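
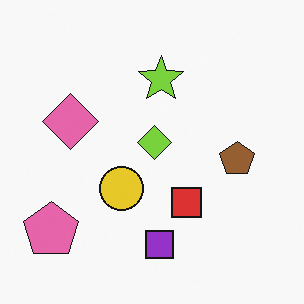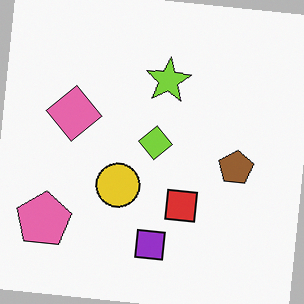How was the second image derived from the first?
It was rotated clockwise by a few degrees.

Every shape is tilted by the same angle and the image corners show triangular fill wedges — a whole-image rotation by a non-right angle.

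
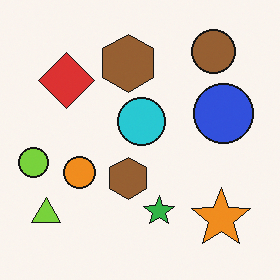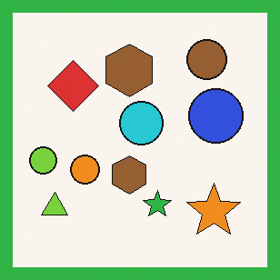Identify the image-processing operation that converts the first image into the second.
The image was framed with a green border.

A solid green frame runs around the edge of the second image, with the content slightly shrunk inside it.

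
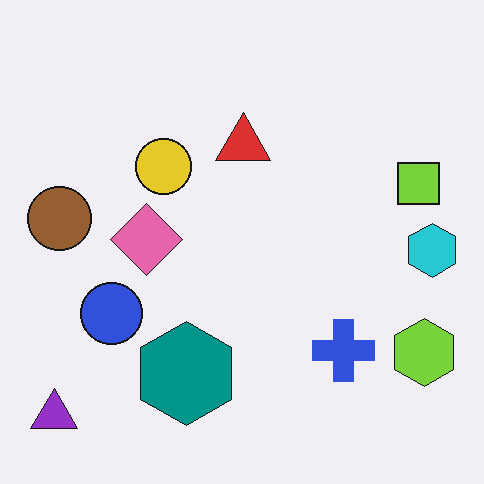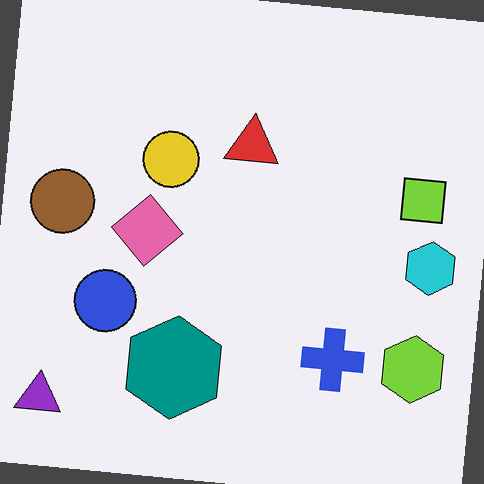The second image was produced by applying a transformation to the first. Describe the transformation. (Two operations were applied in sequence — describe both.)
Rotated clockwise by a few degrees, then given moderate JPEG compression.

Every shape is tilted by the same angle and the image corners show triangular fill wedges — a whole-image rotation by a non-right angle. Blocky 8×8 compression artifacts appear around shape edges and the flat background shows ringing — characteristic JPEG degradation.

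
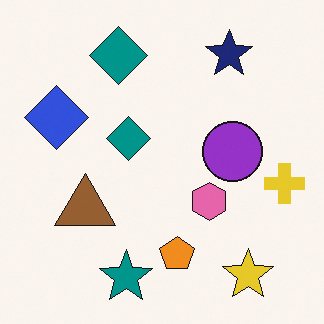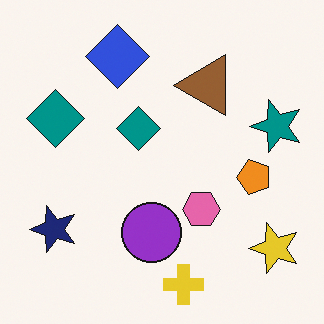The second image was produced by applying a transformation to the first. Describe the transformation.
The second image is the first transposed (reflected across the top-left ↔ bottom-right diagonal).

Shapes have swapped their row and column positions — what was in the top-right is now in the bottom-left — a diagonal reflection.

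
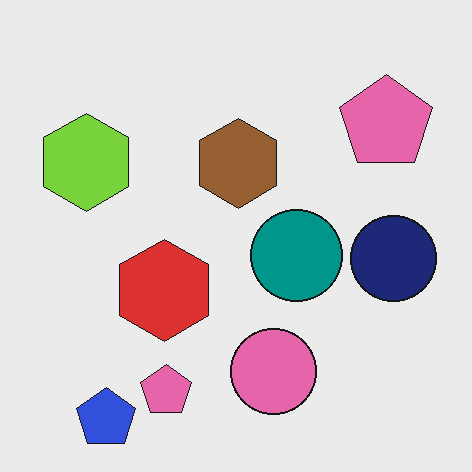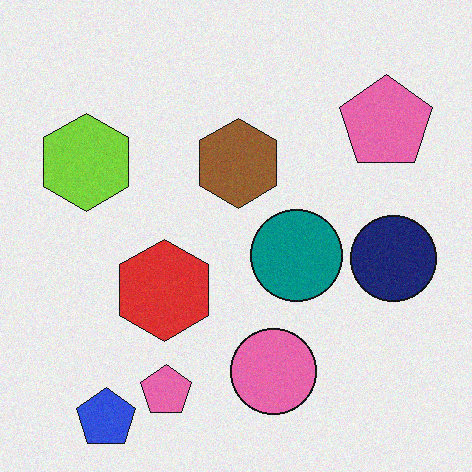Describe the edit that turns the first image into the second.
It was degraded with subtle gaussian noise.

Random speckle covers the whole image, including the flat background.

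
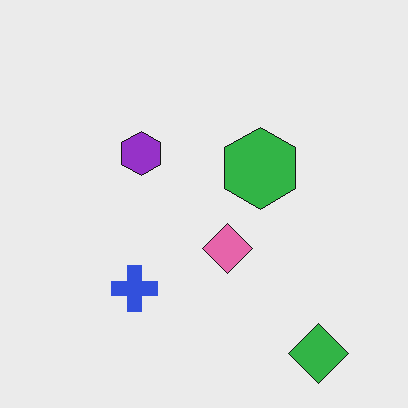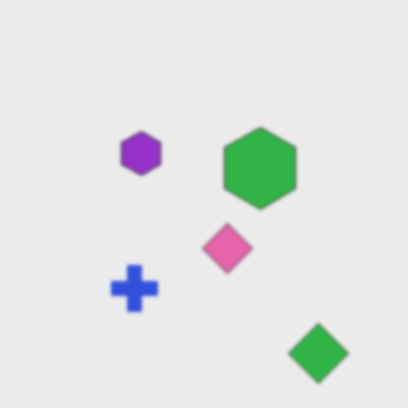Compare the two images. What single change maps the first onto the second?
The second image is the first slightly softened.

Shape edges and outlines are uniformly softened across the whole image.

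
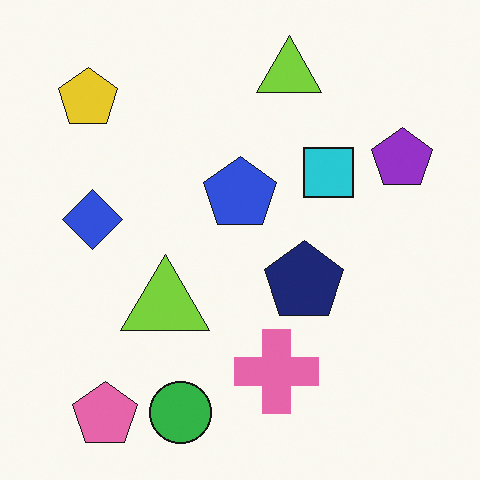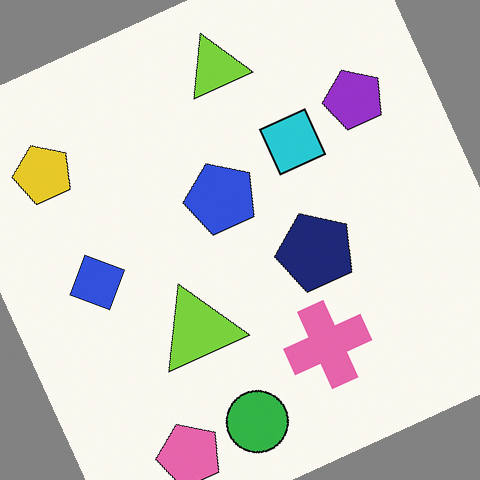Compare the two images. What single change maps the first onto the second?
Rotated counter-clockwise by a moderate amount.

Every shape is tilted by the same angle and the image corners show triangular fill wedges — a whole-image rotation by a non-right angle.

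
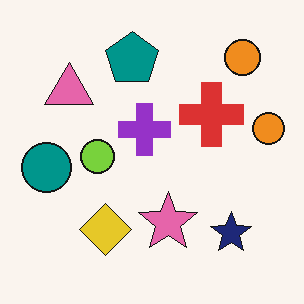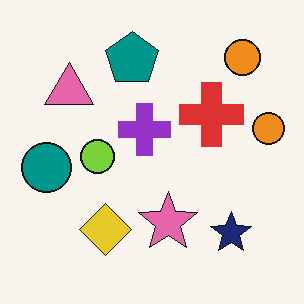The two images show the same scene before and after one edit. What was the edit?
JPEG-compressed with visible artifacts.

Blocky 8×8 compression artifacts appear around shape edges and the flat background shows ringing — characteristic JPEG degradation.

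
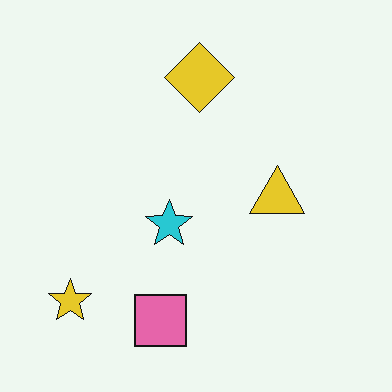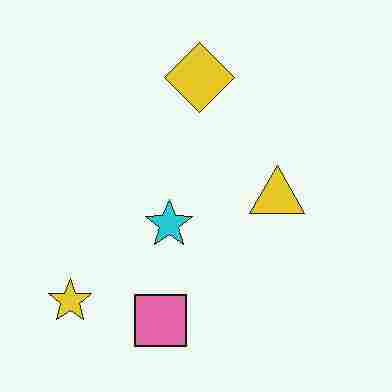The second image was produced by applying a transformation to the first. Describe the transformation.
It was heavily JPEG-compressed with obvious blocking artifacts.

Blocky 8×8 compression artifacts appear around shape edges and the flat background shows ringing — characteristic JPEG degradation.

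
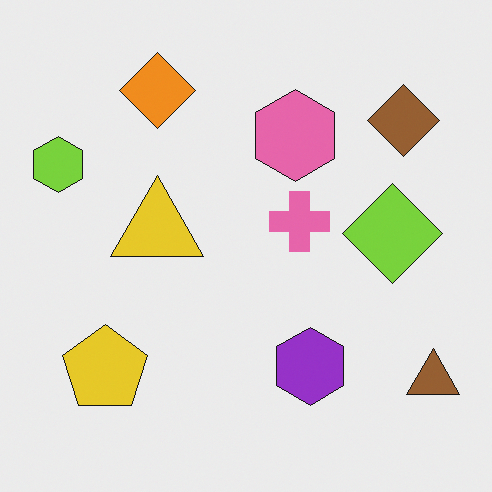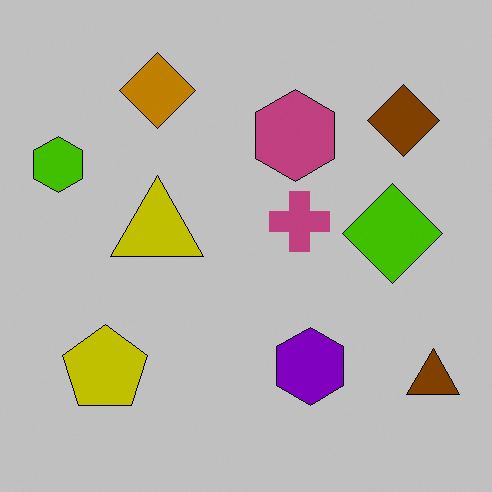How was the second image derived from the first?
Heavily posterized to just a handful of flat colors.

Each flat color has snapped to a coarser quantized level — most visibly, the near-white background has dropped to a flat grey.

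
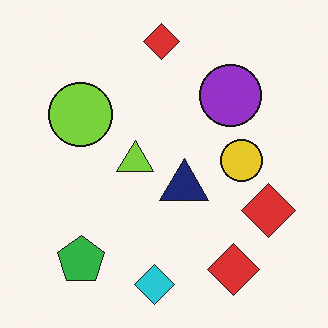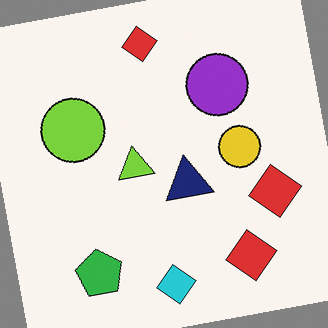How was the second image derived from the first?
Rotated counter-clockwise by a slight angle.

Every shape is tilted by the same angle and the image corners show triangular fill wedges — a whole-image rotation by a non-right angle.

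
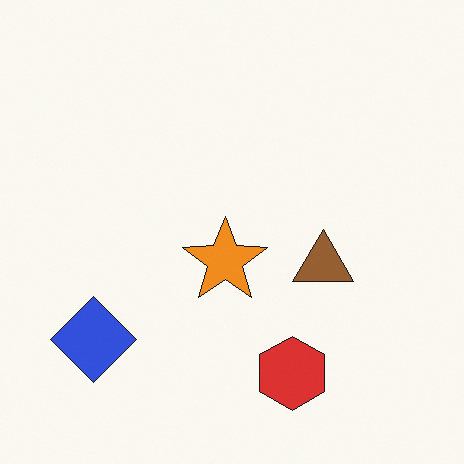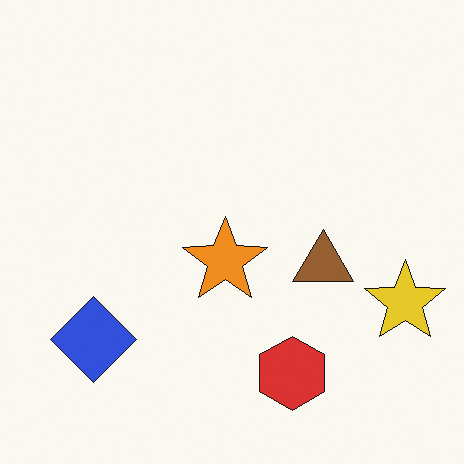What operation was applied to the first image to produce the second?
This is the original image overlaid with an additional yellow star.

A yellow star appears in the second image that is absent from the first.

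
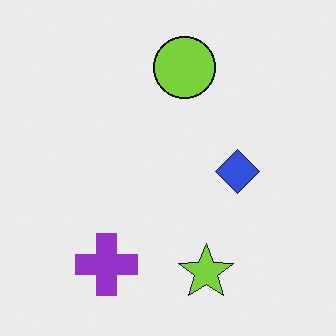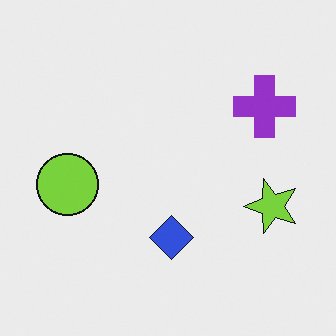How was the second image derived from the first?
This is the original image transposed (reflected across the top-left ↔ bottom-right diagonal).

Shapes have swapped their row and column positions — what was in the top-right is now in the bottom-left — a diagonal reflection.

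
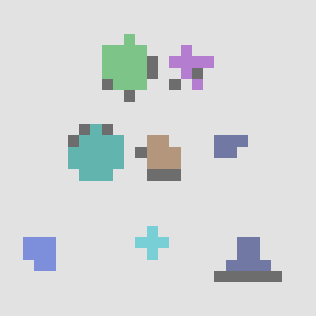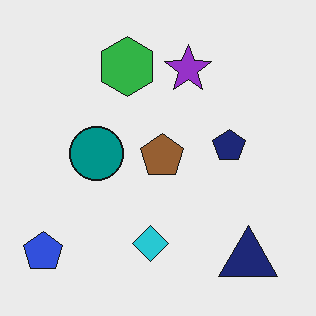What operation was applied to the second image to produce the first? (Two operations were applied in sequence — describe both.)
This is the original image coarsely pixelated, then given much lower contrast.

Shapes are reduced to large square blocks; fine edges and outlines are lost — a downscale-then-upscale (mosaic) effect. Tones are pushed toward mid-grey across the whole image — a global contrast change.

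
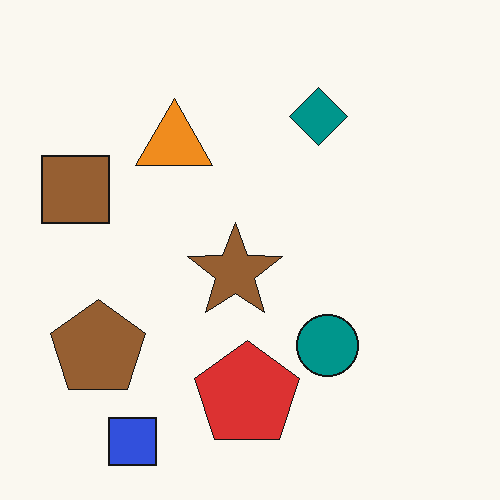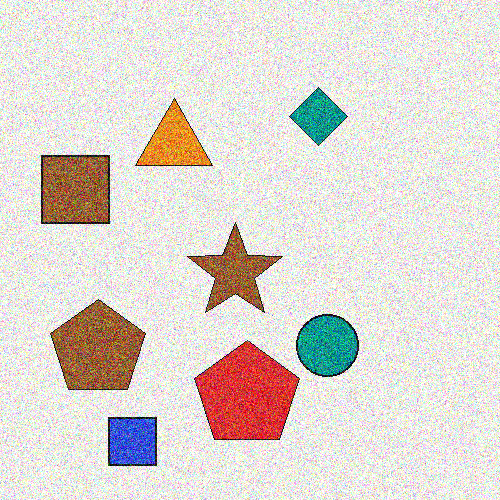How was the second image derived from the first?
The transformation is: degraded with heavy additive noise.

Random speckle covers the whole image, including the flat background.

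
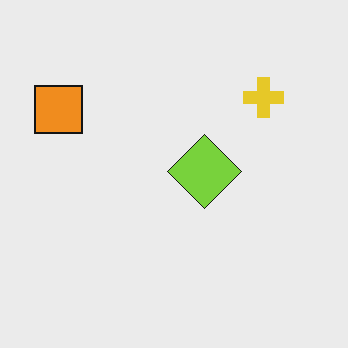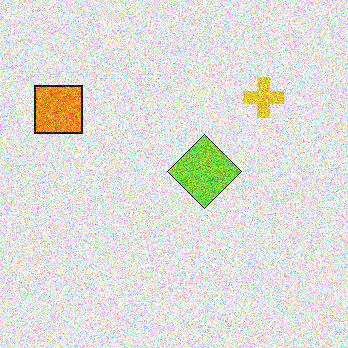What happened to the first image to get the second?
Degraded with heavy additive noise.

Random speckle covers the whole image, including the flat background.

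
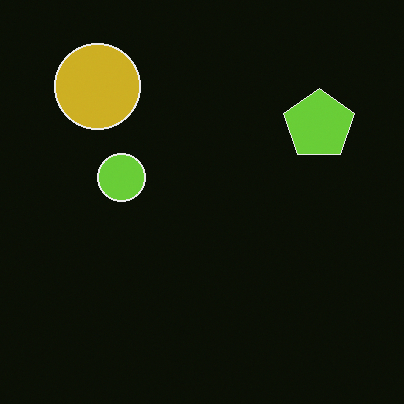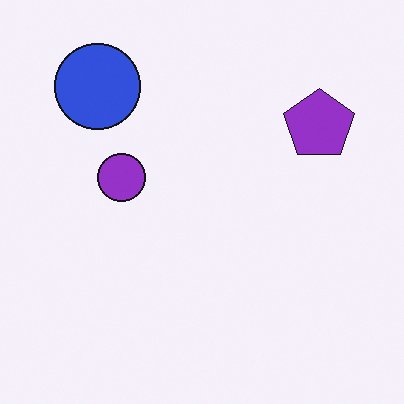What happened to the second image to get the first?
The image was color-inverted (negative).

The light background has become dark and every shape's color is its complement — a photographic negative.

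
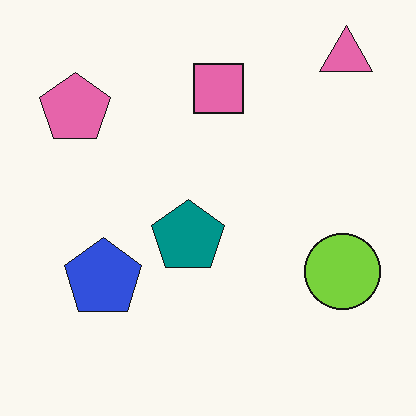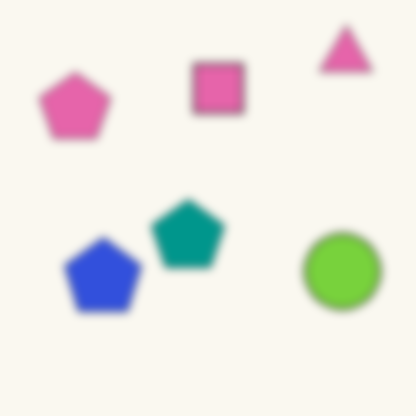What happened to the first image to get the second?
The second image is the first moderately blurred.

Shape edges and outlines are uniformly softened across the whole image.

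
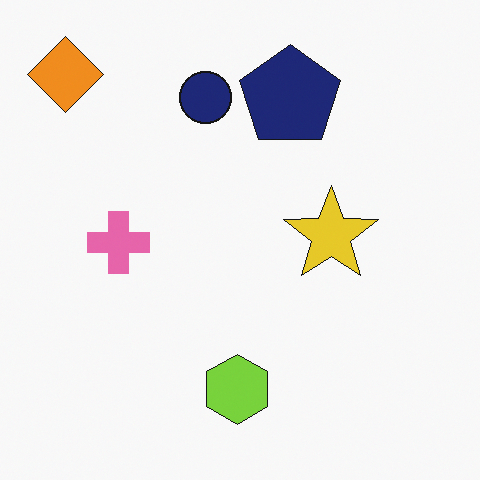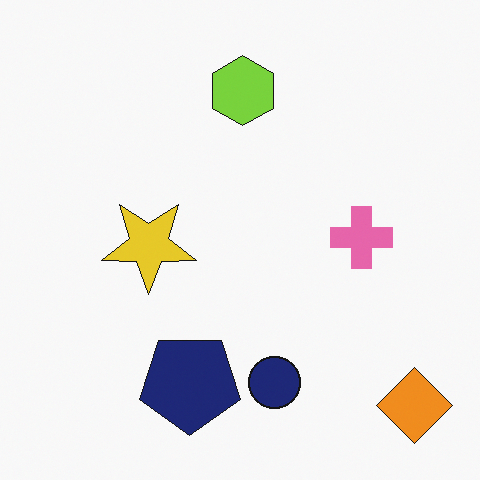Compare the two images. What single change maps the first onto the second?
Rotated 180°.

The orange diamond sits in the top-left of the first image and the bottom-right of the second — consistent with a whole-image 180° rotation.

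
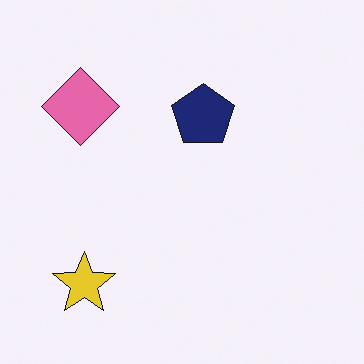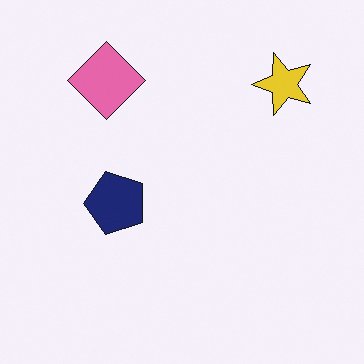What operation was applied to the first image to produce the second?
The transformation is: transposed (reflected across the top-left ↔ bottom-right diagonal).

Shapes have swapped their row and column positions — what was in the top-right is now in the bottom-left — a diagonal reflection.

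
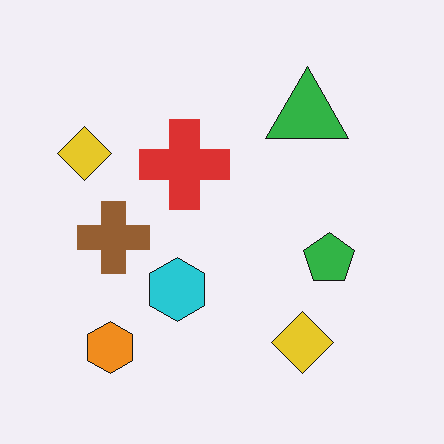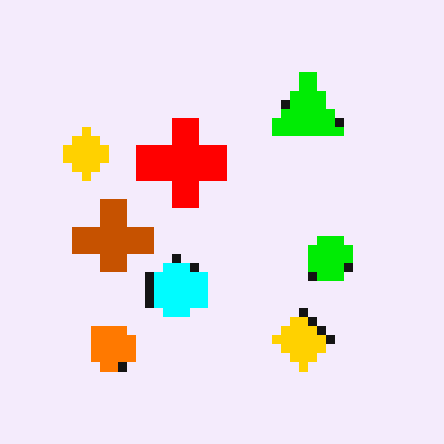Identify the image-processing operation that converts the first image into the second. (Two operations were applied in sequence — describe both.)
The transformation is: heavily oversaturated, then coarsely pixelated.

All colors are more vivid — a global saturation change. Shapes are reduced to large square blocks; fine edges and outlines are lost — a downscale-then-upscale (mosaic) effect.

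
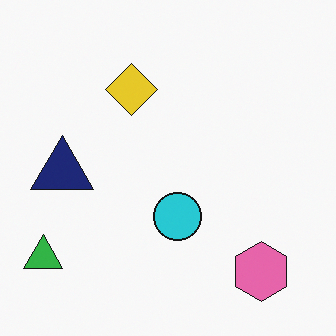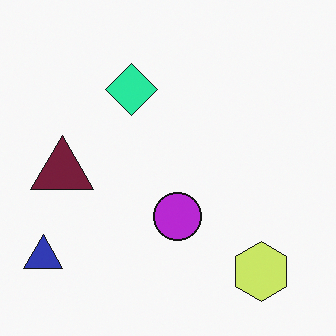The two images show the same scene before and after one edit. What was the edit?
The transformation is: hue-shifted noticeably.

Every shape's color has rotated by the same amount around the hue wheel — a uniform hue shift.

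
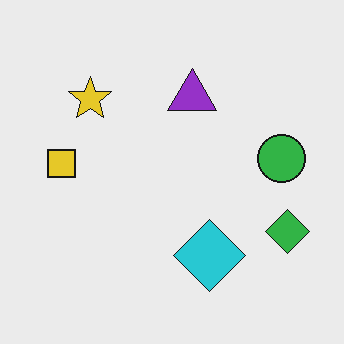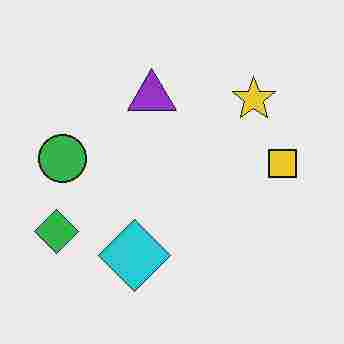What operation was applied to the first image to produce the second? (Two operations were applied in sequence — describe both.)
Flipped horizontally (left ↔ right), then degraded with heavy JPEG compression.

The green diamond is in the bottom-right of the first image and the bottom-left of the second — shapes on opposite sides of the vertical midline have swapped in a mirror flip. Blocky 8×8 compression artifacts appear around shape edges and the flat background shows ringing — characteristic JPEG degradation.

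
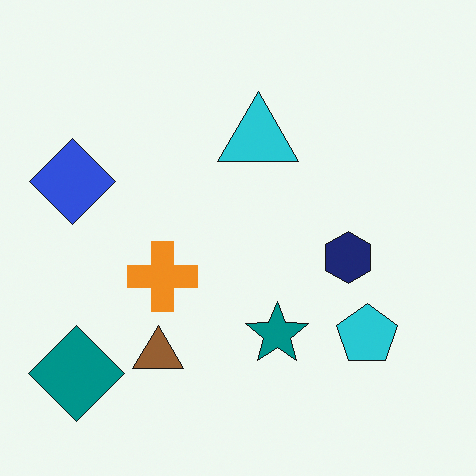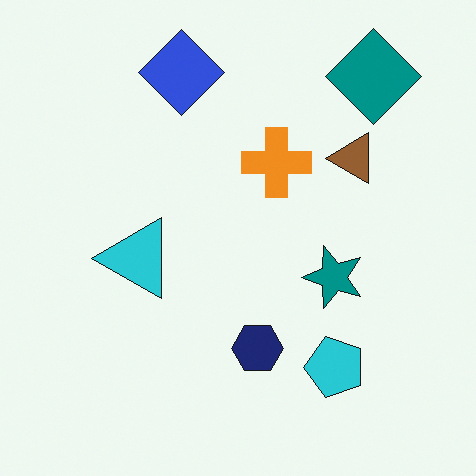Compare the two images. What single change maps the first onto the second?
It was transposed (reflected across the top-left ↔ bottom-right diagonal).

Shapes have swapped their row and column positions — what was in the top-right is now in the bottom-left — a diagonal reflection.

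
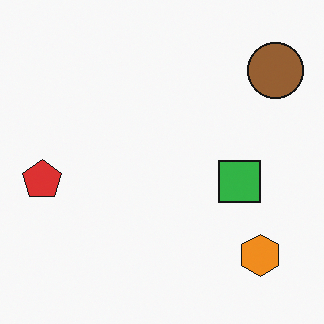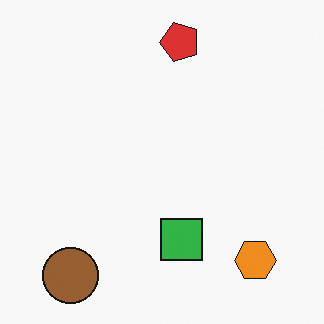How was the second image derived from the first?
Transposed (reflected across the top-left ↔ bottom-right diagonal).

Shapes have swapped their row and column positions — what was in the top-right is now in the bottom-left — a diagonal reflection.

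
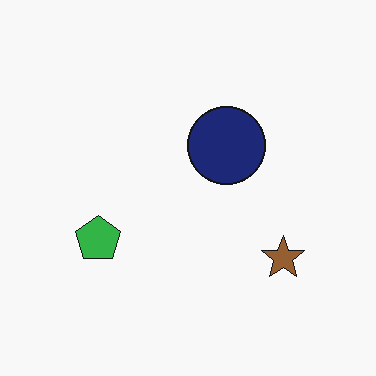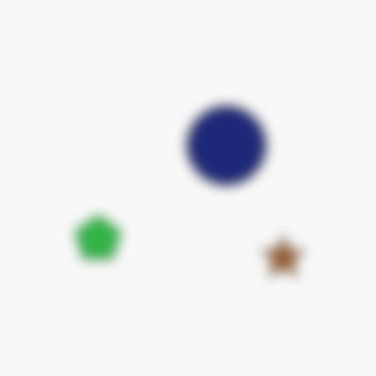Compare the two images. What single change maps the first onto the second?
The image was heavily blurred.

Shape edges and outlines are uniformly softened across the whole image.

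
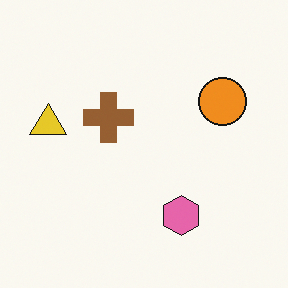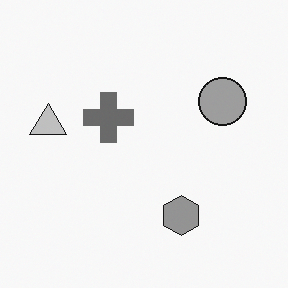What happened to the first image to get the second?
The image was converted to grayscale.

All color is removed — every shape is now a shade of grey.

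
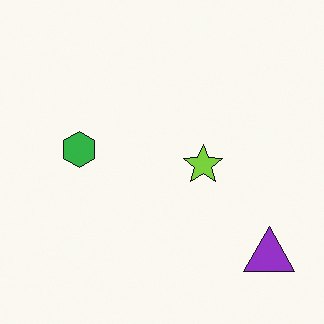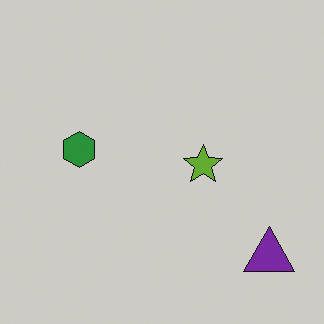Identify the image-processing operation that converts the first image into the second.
The transformation is: darkened a little.

Every pixel — background and shapes alike — is uniformly darkened.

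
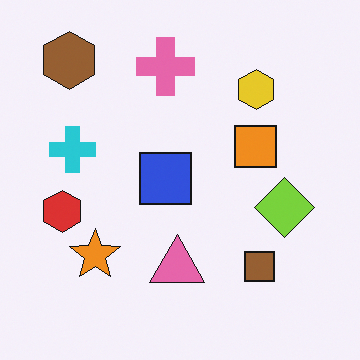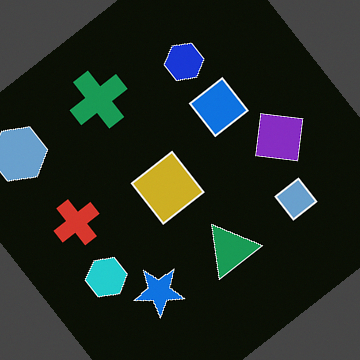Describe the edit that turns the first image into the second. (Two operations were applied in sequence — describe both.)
The second image is the first color-inverted (negative), then rotated counter-clockwise by a large amount — several tens of degrees.

The light background has become dark and every shape's color is its complement — a photographic negative. Every shape is tilted by the same angle and the image corners show triangular fill wedges — a whole-image rotation by a non-right angle.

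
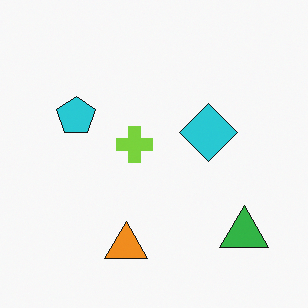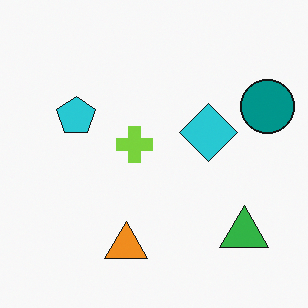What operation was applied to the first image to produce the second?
The image was overlaid with an additional teal circle.

A teal circle appears in the second image that is absent from the first.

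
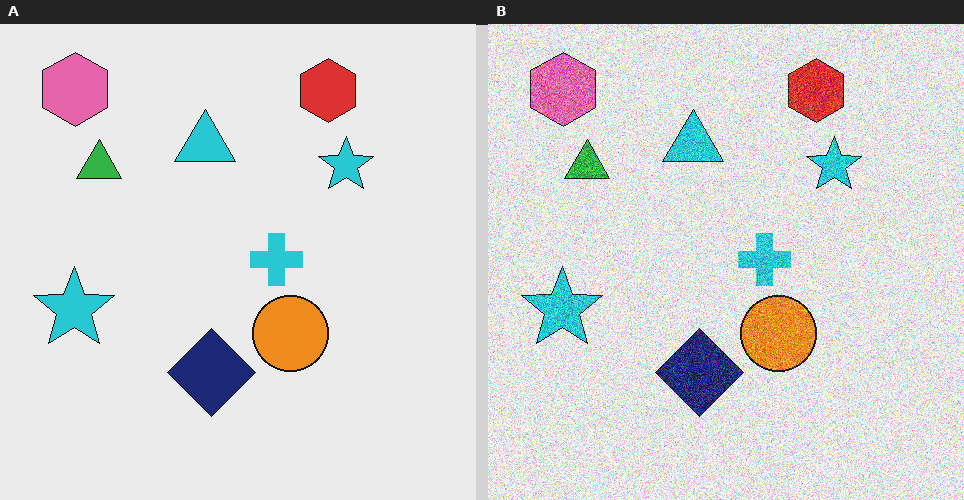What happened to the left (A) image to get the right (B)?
It was degraded with a thick layer of grain.

Random speckle covers the whole image, including the flat background.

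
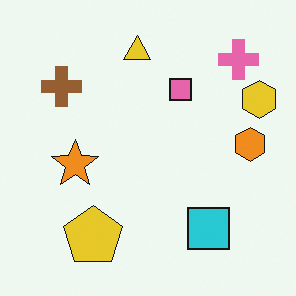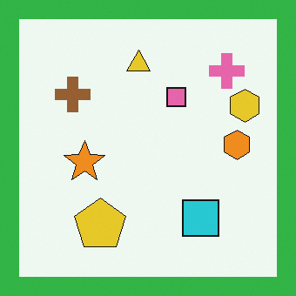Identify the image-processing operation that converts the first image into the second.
It was framed with a green border.

A solid green frame runs around the edge of the second image, with the content slightly shrunk inside it.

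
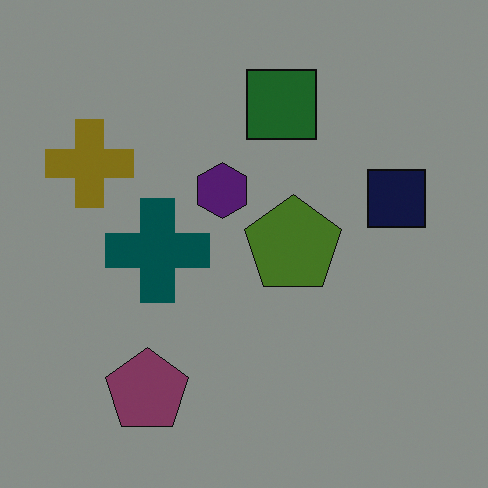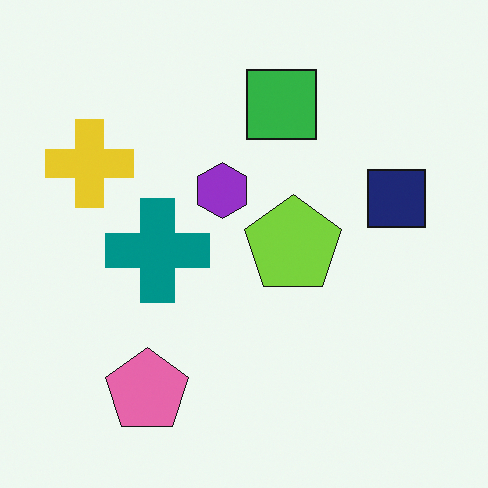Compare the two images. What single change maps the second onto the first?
The image was noticeably darkened.

Every pixel — background and shapes alike — is uniformly darkened.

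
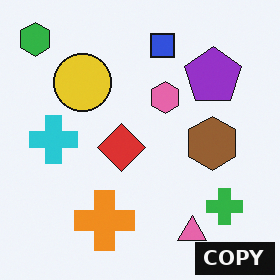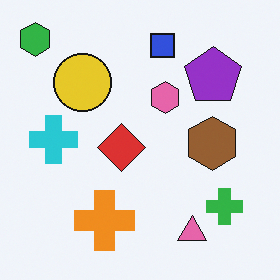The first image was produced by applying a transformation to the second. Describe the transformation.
It was watermarked with the text "COPY" in the lower-right corner.

A dark label reading "COPY" appears in the lower-right corner.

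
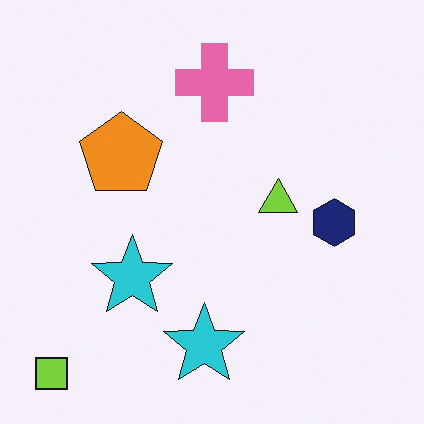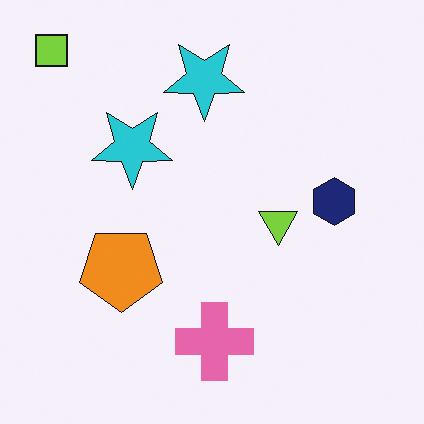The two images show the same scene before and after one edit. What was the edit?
The second image is the first flipped vertically (top ↔ bottom).

The lime square is in the bottom-left of the first image and the top-left of the second — shapes on opposite sides of the horizontal midline have swapped in a mirror flip.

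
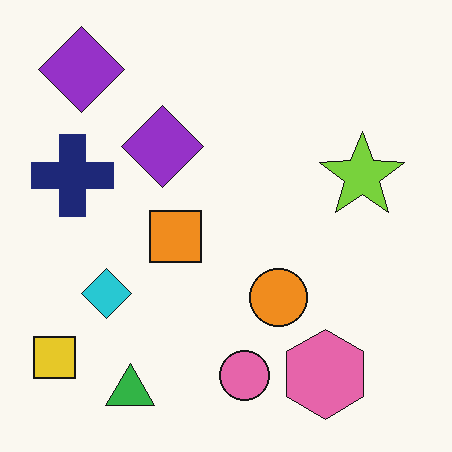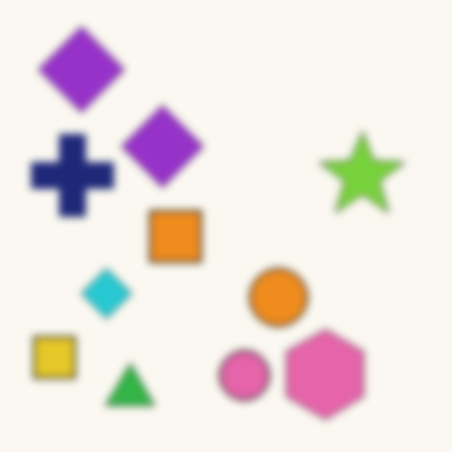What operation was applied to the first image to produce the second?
The image was noticeably gaussian-blurred.

Shape edges and outlines are uniformly softened across the whole image.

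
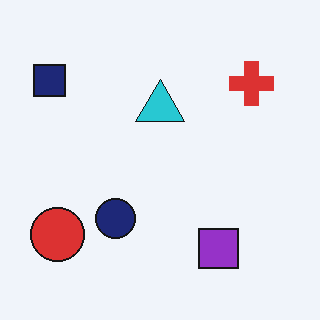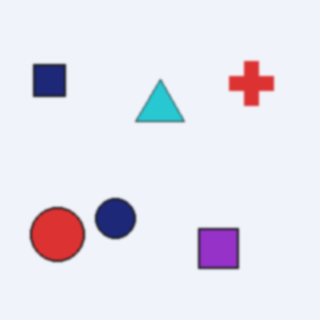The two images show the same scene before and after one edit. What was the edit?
The transformation is: lightly blurred.

Shape edges and outlines are uniformly softened across the whole image.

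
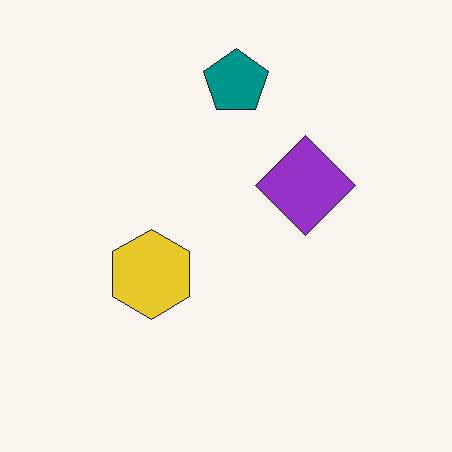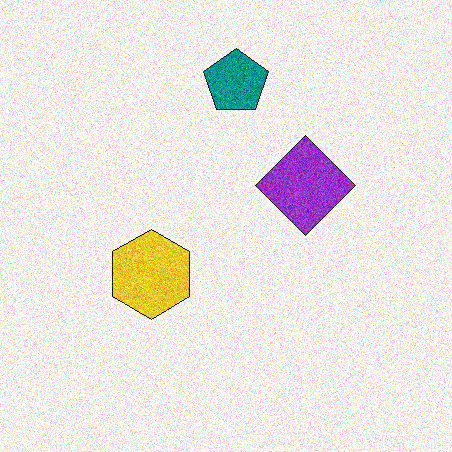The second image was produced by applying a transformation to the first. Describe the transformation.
The transformation is: degraded with visible gaussian noise.

Random speckle covers the whole image, including the flat background.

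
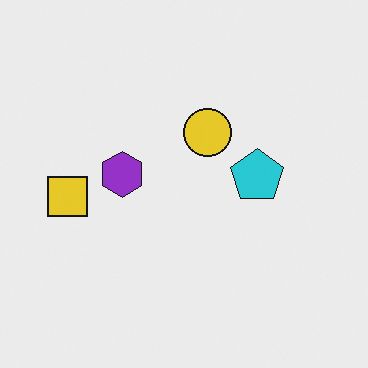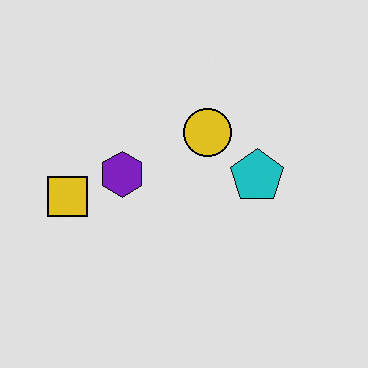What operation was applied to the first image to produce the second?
The transformation is: moderately posterized.

Each flat color has snapped to a coarser quantized level — most visibly, the near-white background has dropped to a flat grey.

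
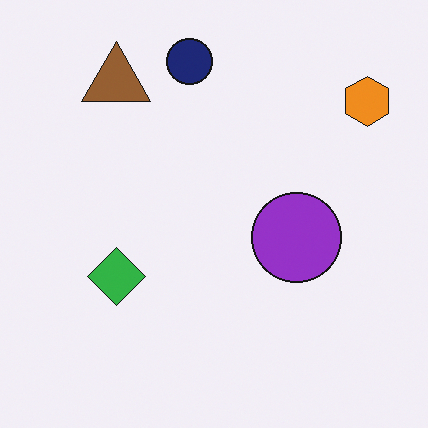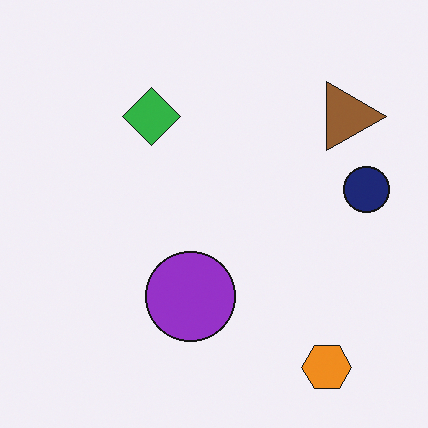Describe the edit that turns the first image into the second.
It was rotated 90° clockwise.

The orange hexagon sits in the top-right of the first image and the bottom-right of the second — consistent with a whole-image 90° clockwise rotation.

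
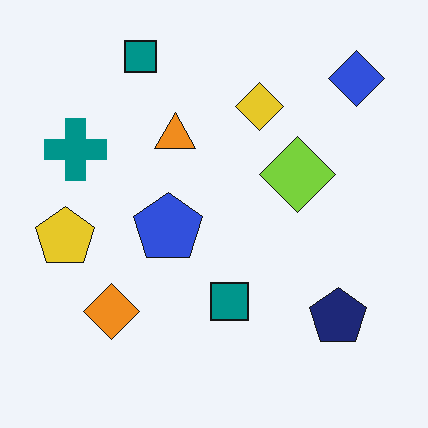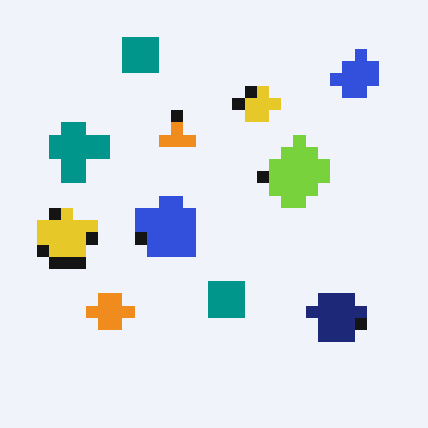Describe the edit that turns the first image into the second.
It was heavily pixelated into large blocks.

Shapes are reduced to large square blocks; fine edges and outlines are lost — a downscale-then-upscale (mosaic) effect.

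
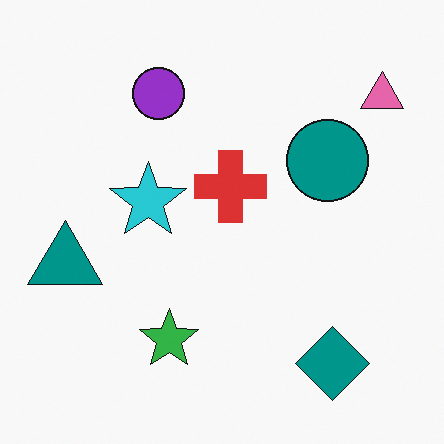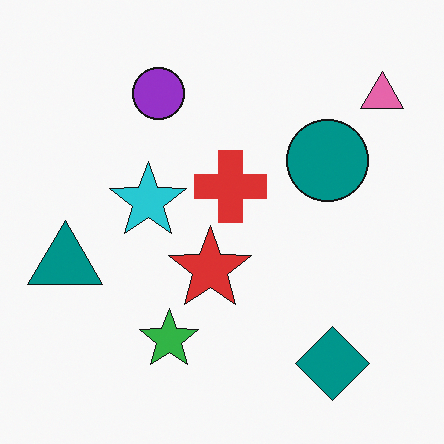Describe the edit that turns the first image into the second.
The second image is the first overlaid with an additional red star.

A red star appears in the second image that is absent from the first.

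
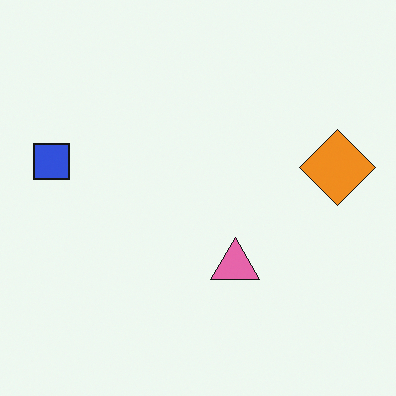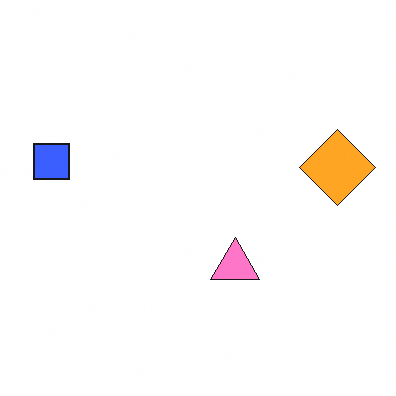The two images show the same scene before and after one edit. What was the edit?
The second image is the first slightly brightened.

Every pixel — background and shapes alike — is uniformly brightened.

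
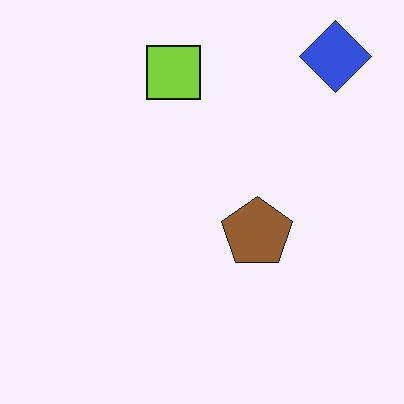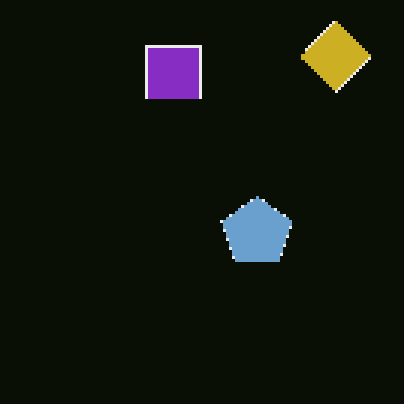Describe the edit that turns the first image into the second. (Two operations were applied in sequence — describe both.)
The second image is the first color-inverted (negative), then lightly pixelated (a mild mosaic effect).

The light background has become dark and every shape's color is its complement — a photographic negative. Shapes are reduced to large square blocks; fine edges and outlines are lost — a downscale-then-upscale (mosaic) effect.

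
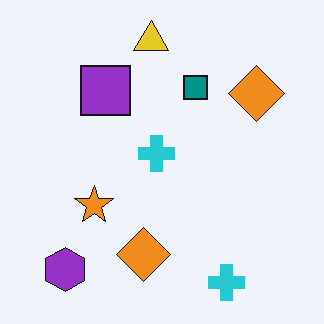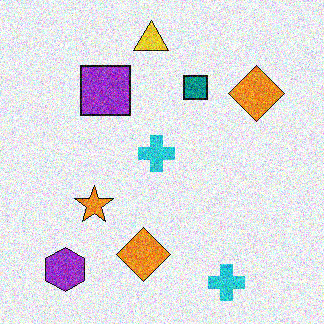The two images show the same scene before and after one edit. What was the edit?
The second image is the first degraded with heavy additive noise.

Random speckle covers the whole image, including the flat background.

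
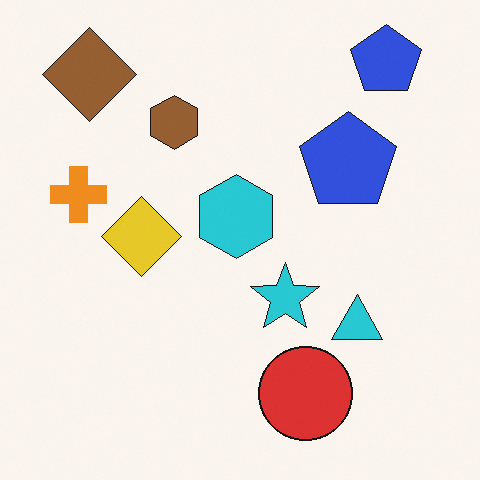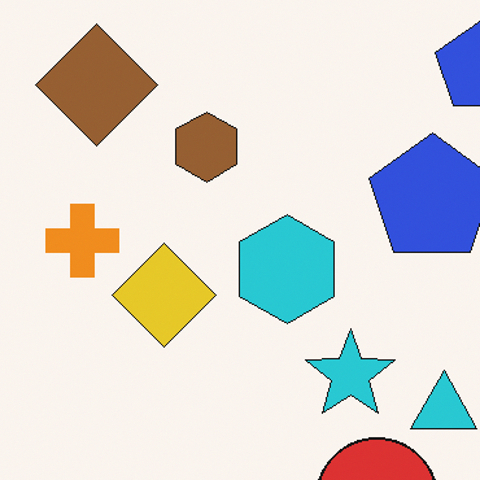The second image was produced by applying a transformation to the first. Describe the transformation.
It was cropped slightly and scaled back up.

The visible shapes are larger and the field of view is narrower; shapes near the original edges may be partly or wholly outside the frame — a crop-and-rescale.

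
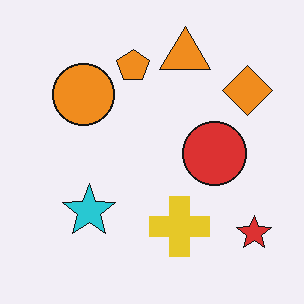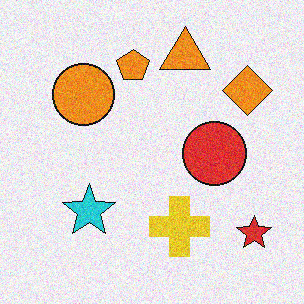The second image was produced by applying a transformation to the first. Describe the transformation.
The transformation is: degraded with visible gaussian noise.

Random speckle covers the whole image, including the flat background.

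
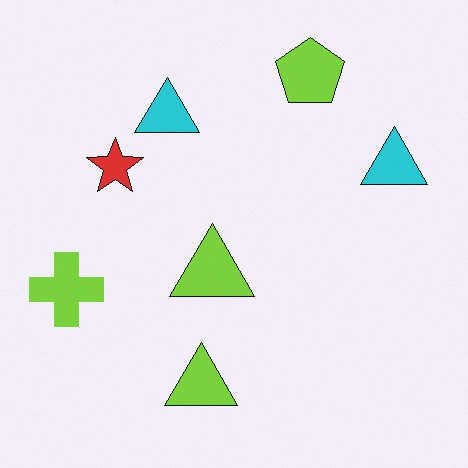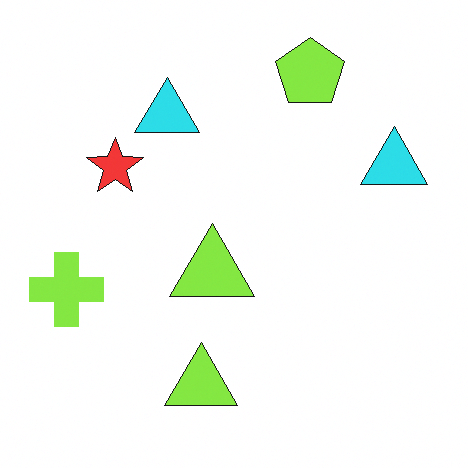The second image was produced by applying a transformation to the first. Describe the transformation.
The image was slightly brightened.

Every pixel — background and shapes alike — is uniformly brightened.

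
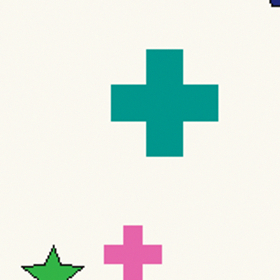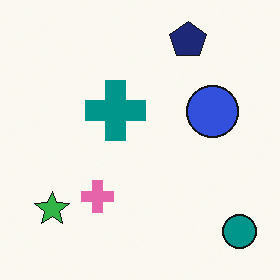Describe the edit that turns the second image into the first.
The transformation is: cropped tightly and scaled back up.

The visible shapes are larger and the field of view is narrower; shapes near the original edges may be partly or wholly outside the frame — a crop-and-rescale.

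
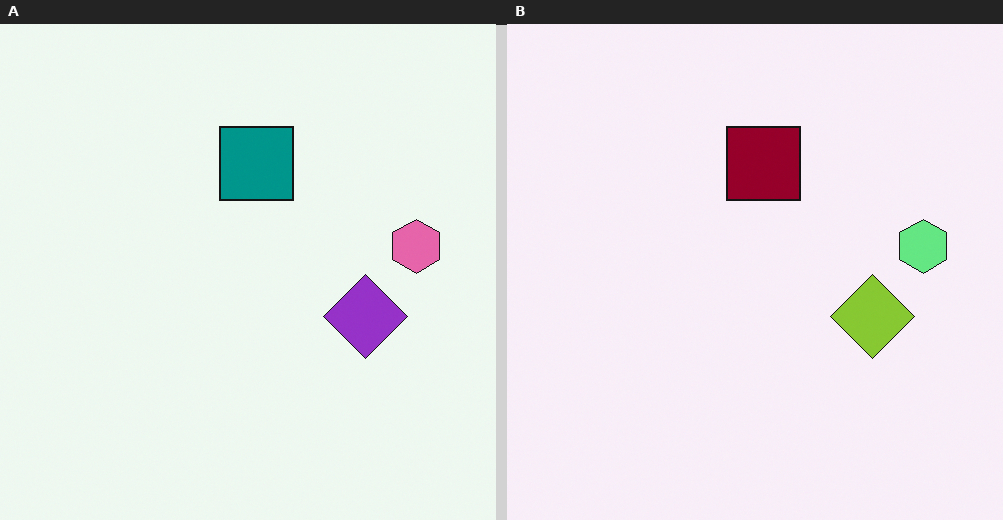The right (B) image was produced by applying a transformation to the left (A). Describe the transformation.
The image was hue-shifted through roughly half the color wheel.

Every shape's color has rotated by the same amount around the hue wheel — a uniform hue shift.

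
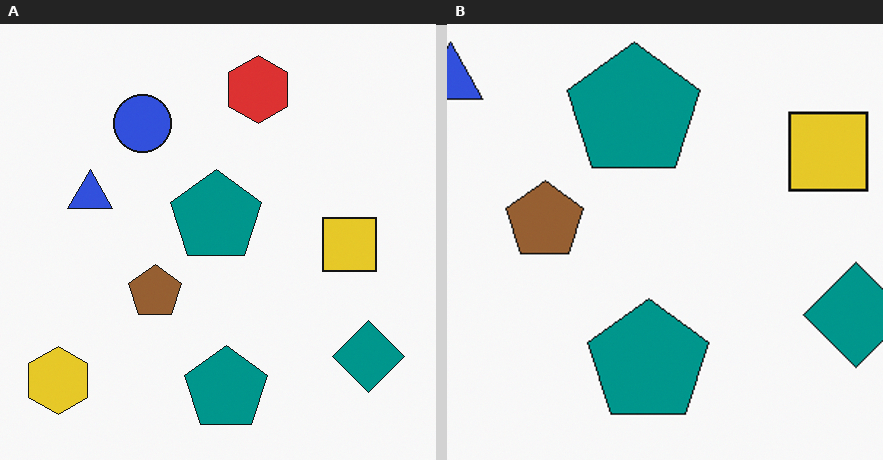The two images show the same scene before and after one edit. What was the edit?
The image was cropped slightly and scaled back up.

The visible shapes are larger and the field of view is narrower; shapes near the original edges may be partly or wholly outside the frame — a crop-and-rescale.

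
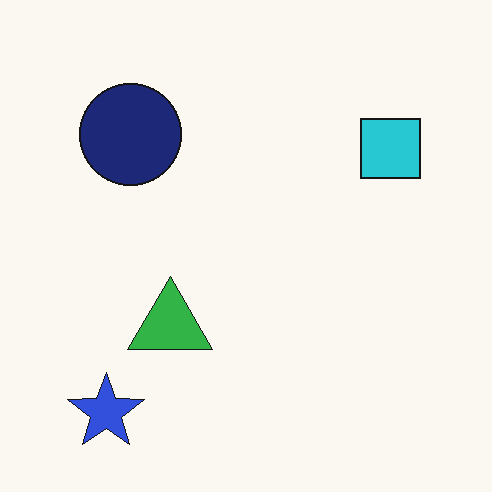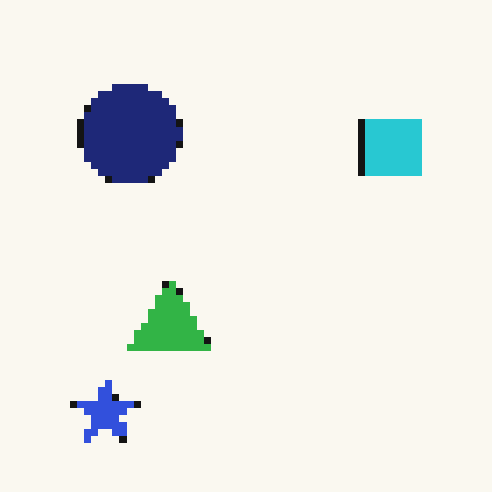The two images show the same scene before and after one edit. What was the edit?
The second image is the first pixelated into visible square blocks.

Shapes are reduced to large square blocks; fine edges and outlines are lost — a downscale-then-upscale (mosaic) effect.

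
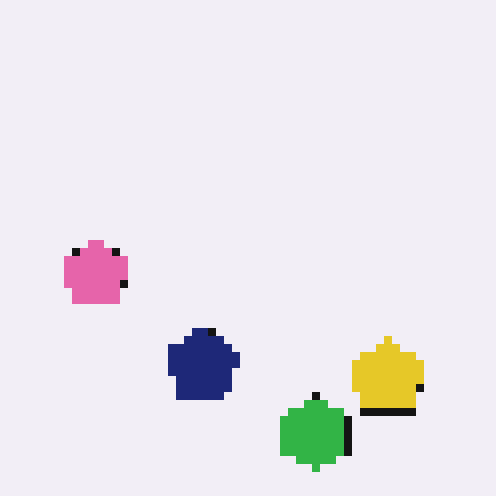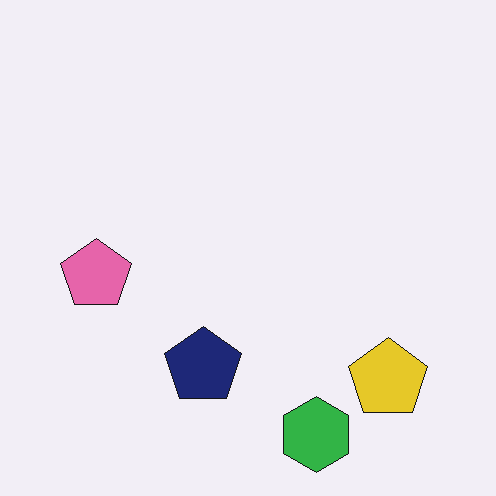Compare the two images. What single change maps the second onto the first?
It was pixelated into visible square blocks.

Shapes are reduced to large square blocks; fine edges and outlines are lost — a downscale-then-upscale (mosaic) effect.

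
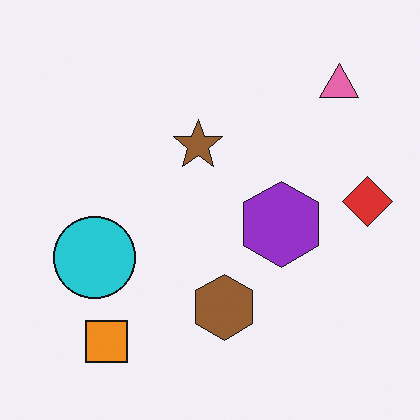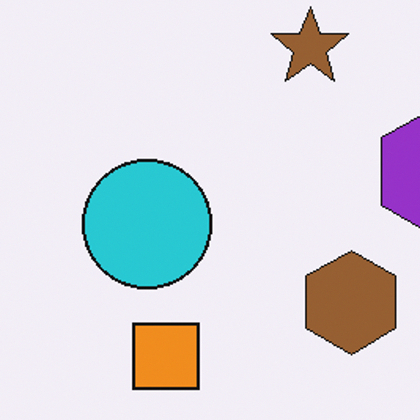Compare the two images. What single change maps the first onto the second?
The second image is the first cropped to a modestly smaller region and rescaled.

The visible shapes are larger and the field of view is narrower; shapes near the original edges may be partly or wholly outside the frame — a crop-and-rescale.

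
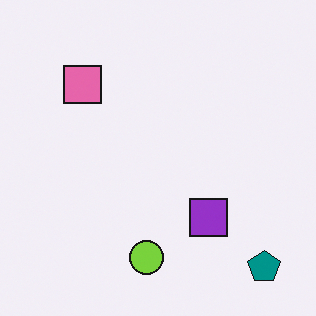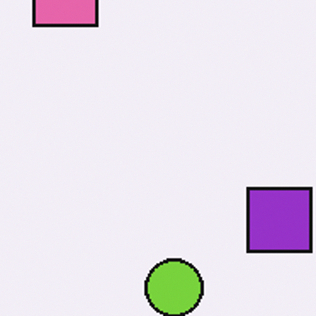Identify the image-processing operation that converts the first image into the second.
Cropped to a noticeably smaller region and rescaled.

The visible shapes are larger and the field of view is narrower; shapes near the original edges may be partly or wholly outside the frame — a crop-and-rescale.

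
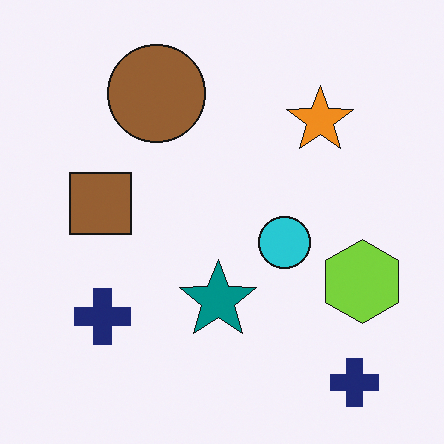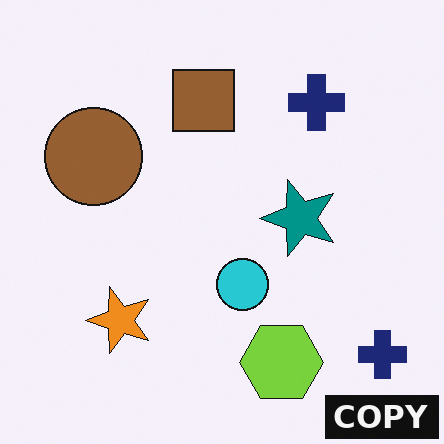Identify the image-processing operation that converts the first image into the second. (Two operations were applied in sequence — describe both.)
The second image is the first transposed (reflected across the top-left ↔ bottom-right diagonal), then watermarked with the text "COPY" in the lower-right corner.

Shapes have swapped their row and column positions — what was in the top-right is now in the bottom-left — a diagonal reflection. A dark label reading "COPY" appears in the lower-right corner.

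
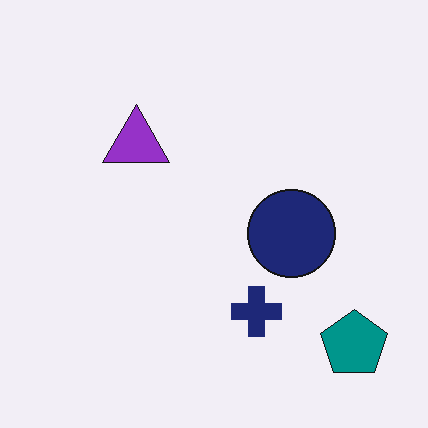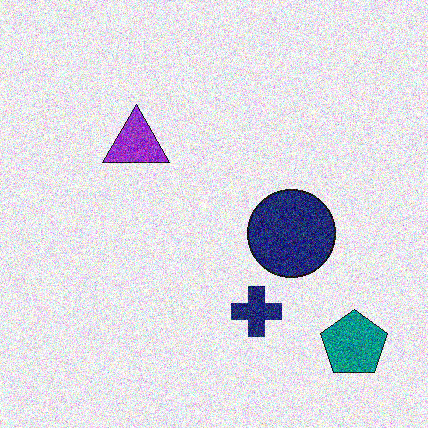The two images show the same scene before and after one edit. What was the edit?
It was degraded with a thick layer of grain.

Random speckle covers the whole image, including the flat background.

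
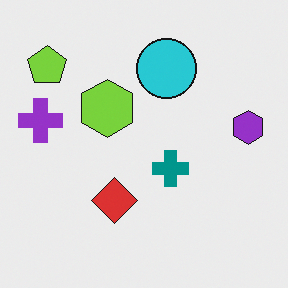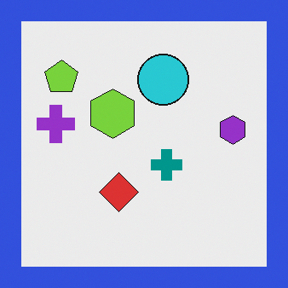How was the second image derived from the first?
It was framed with a blue border.

A solid blue frame runs around the edge of the second image, with the content slightly shrunk inside it.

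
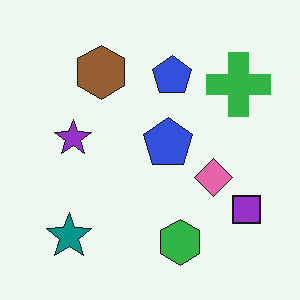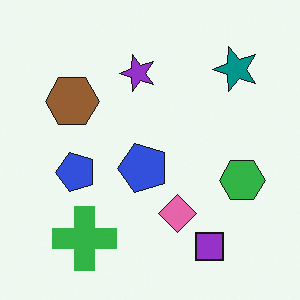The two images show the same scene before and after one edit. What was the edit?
The second image is the first transposed (reflected across the top-left ↔ bottom-right diagonal).

Shapes have swapped their row and column positions — what was in the top-right is now in the bottom-left — a diagonal reflection.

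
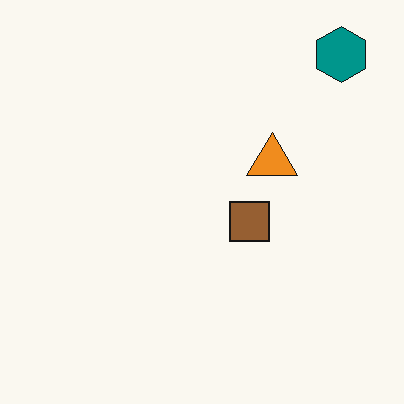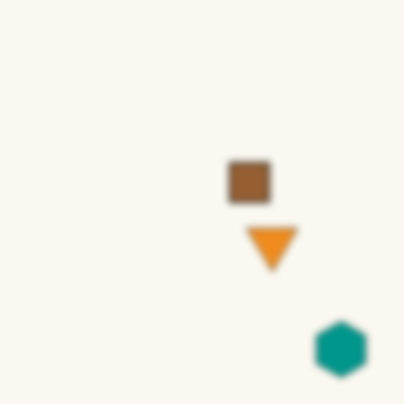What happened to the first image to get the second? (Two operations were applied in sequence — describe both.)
Flipped vertically (top ↔ bottom), then noticeably gaussian-blurred.

The teal hexagon is in the top-right of the first image and the bottom-right of the second — shapes on opposite sides of the horizontal midline have swapped in a mirror flip. Shape edges and outlines are uniformly softened across the whole image.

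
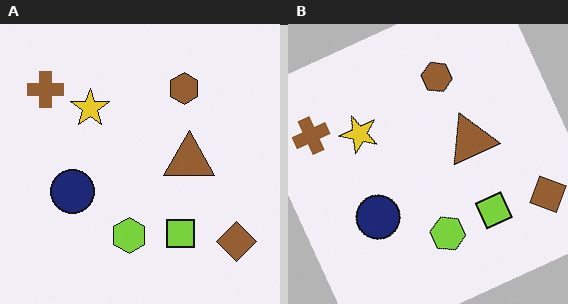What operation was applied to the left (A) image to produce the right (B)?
Rotated counter-clockwise by a clearly visible amount.

Every shape is tilted by the same angle and the image corners show triangular fill wedges — a whole-image rotation by a non-right angle.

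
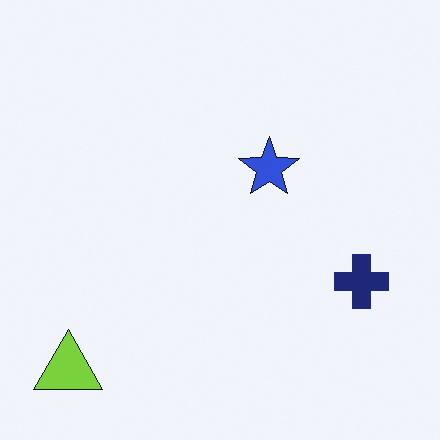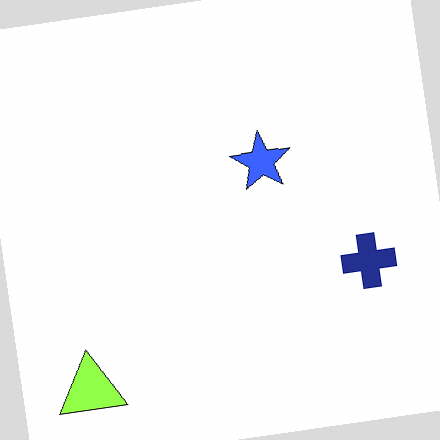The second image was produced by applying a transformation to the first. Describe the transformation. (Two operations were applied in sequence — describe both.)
The image was rotated counter-clockwise by a few degrees, then brightened a little.

Every shape is tilted by the same angle and the image corners show triangular fill wedges — a whole-image rotation by a non-right angle. Every pixel — background and shapes alike — is uniformly brightened.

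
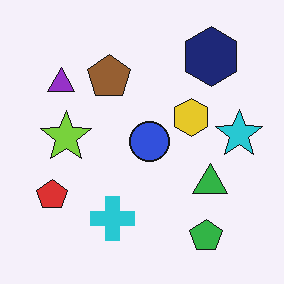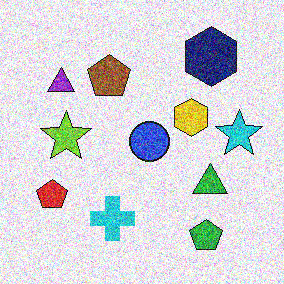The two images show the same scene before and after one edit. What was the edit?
This is the original image degraded with heavy additive noise.

Random speckle covers the whole image, including the flat background.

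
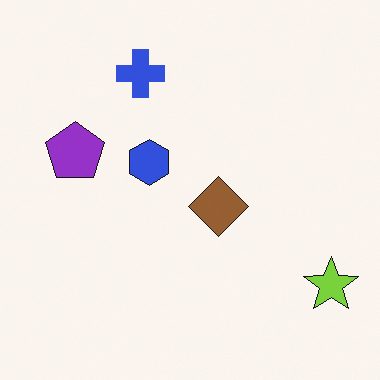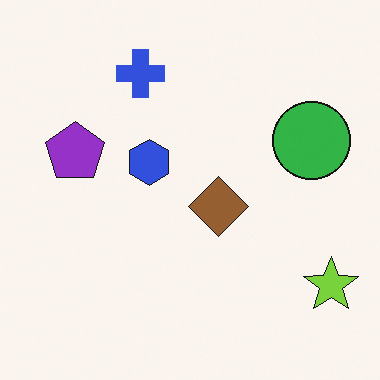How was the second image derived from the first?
This is the original image overlaid with an additional green circle.

A green circle appears in the second image that is absent from the first.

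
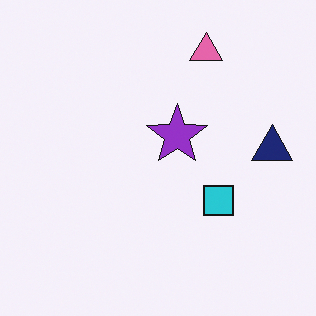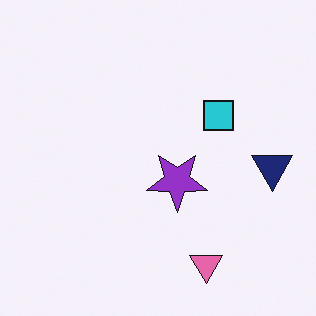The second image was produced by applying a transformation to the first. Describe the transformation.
The transformation is: flipped vertically (top ↔ bottom).

The pink triangle is in the top of the first image and the bottom of the second — shapes on opposite sides of the horizontal midline have swapped in a mirror flip.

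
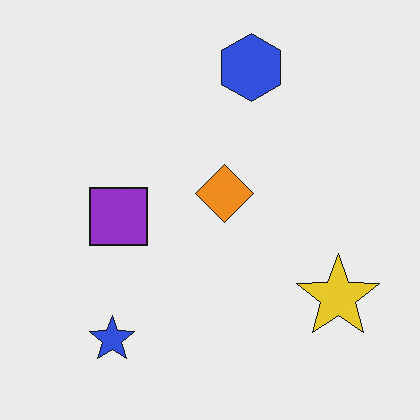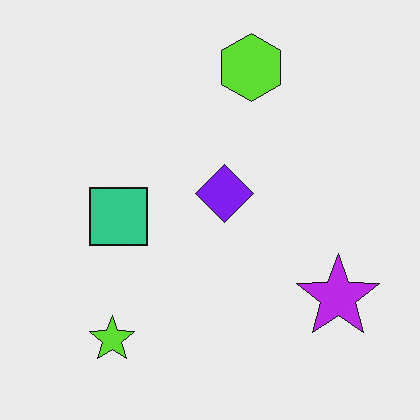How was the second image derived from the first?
Hue-shifted through roughly half the color wheel.

Every shape's color has rotated by the same amount around the hue wheel — a uniform hue shift.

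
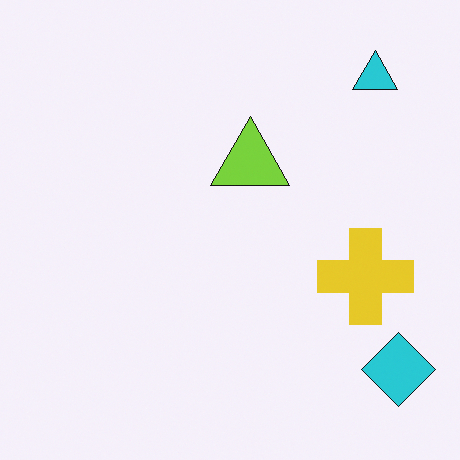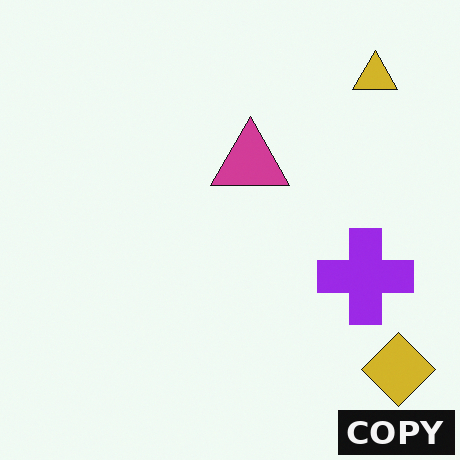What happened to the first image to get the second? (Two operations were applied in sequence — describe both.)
The second image is the first hue-shifted by a large amount, then watermarked with the text "COPY" in the lower-right corner.

Every shape's color has rotated by the same amount around the hue wheel — a uniform hue shift. A dark label reading "COPY" appears in the lower-right corner.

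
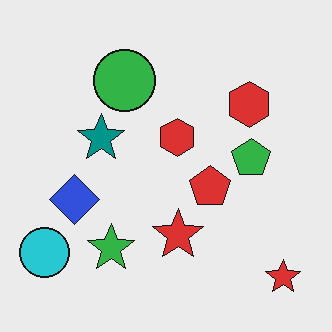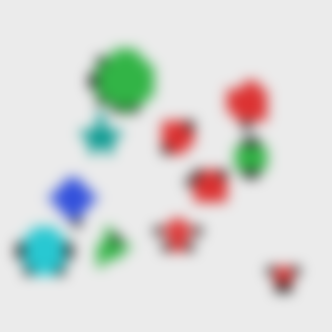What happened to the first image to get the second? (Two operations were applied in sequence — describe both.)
It was moderately pixelated, then strongly gaussian-blurred.

Shapes are reduced to large square blocks; fine edges and outlines are lost — a downscale-then-upscale (mosaic) effect. Shape edges and outlines are uniformly softened across the whole image.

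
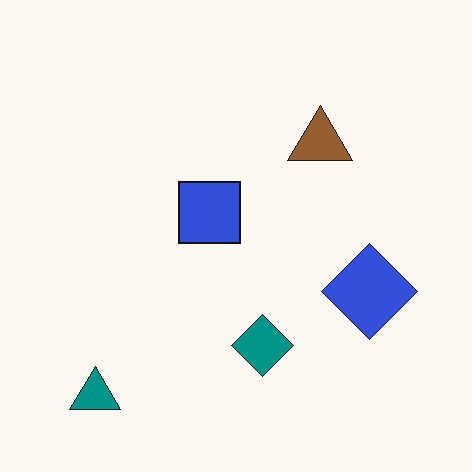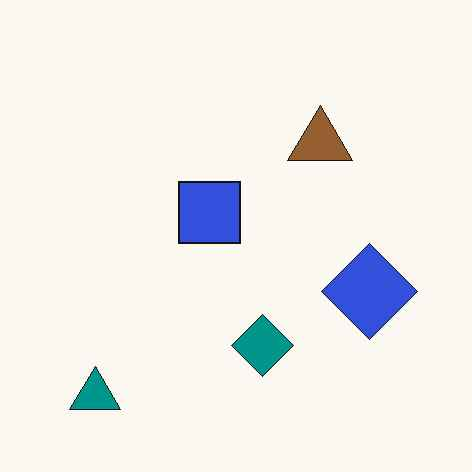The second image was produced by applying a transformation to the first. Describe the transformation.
The transformation is: given moderate JPEG compression.

Blocky 8×8 compression artifacts appear around shape edges and the flat background shows ringing — characteristic JPEG degradation.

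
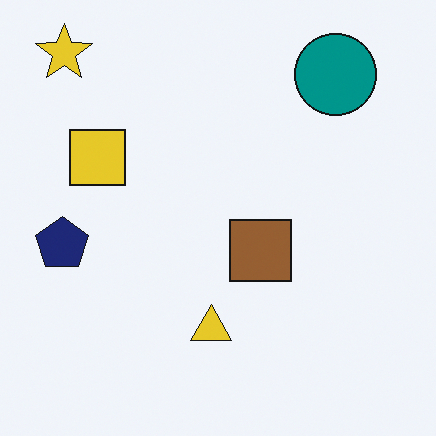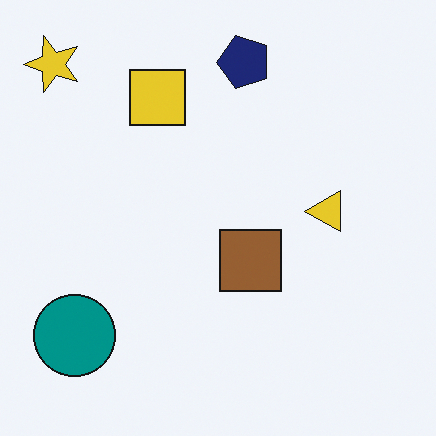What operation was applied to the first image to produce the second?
The second image is the first transposed (reflected across the top-left ↔ bottom-right diagonal).

Shapes have swapped their row and column positions — what was in the top-right is now in the bottom-left — a diagonal reflection.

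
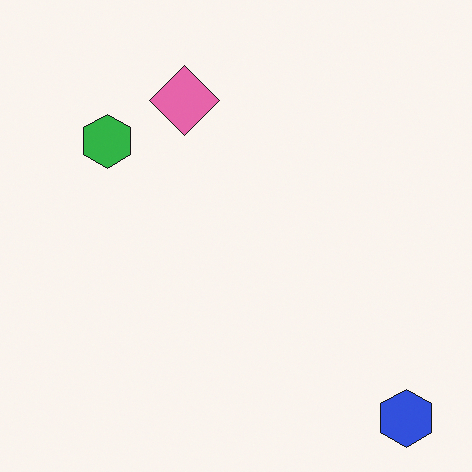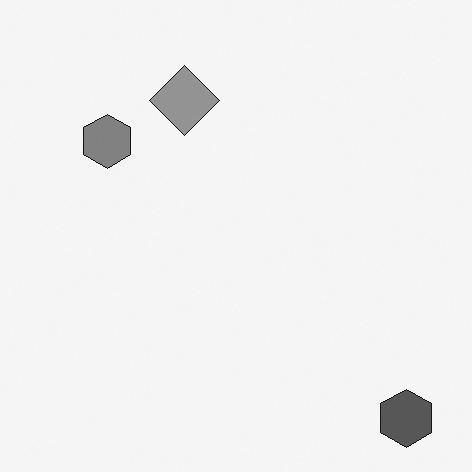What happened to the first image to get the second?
It was converted to grayscale.

All color is removed — every shape is now a shade of grey.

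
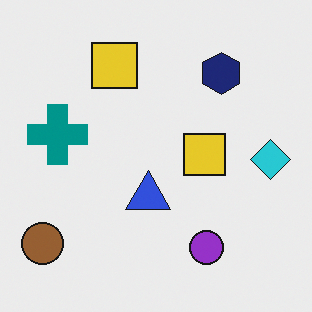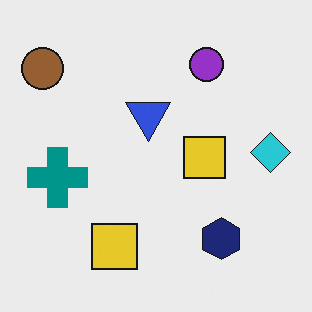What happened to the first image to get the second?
This is the original image flipped vertically (top ↔ bottom).

The purple circle is in the bottom of the first image and the top of the second — shapes on opposite sides of the horizontal midline have swapped in a mirror flip.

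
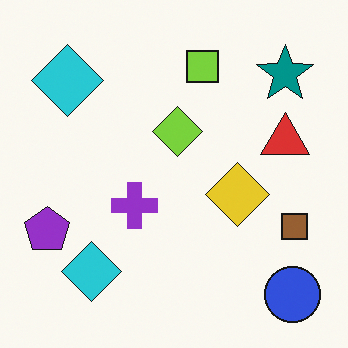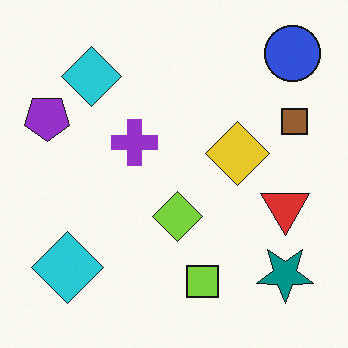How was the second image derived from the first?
The image was flipped vertically (top ↔ bottom).

The blue circle is in the bottom-right of the first image and the top-right of the second — shapes on opposite sides of the horizontal midline have swapped in a mirror flip.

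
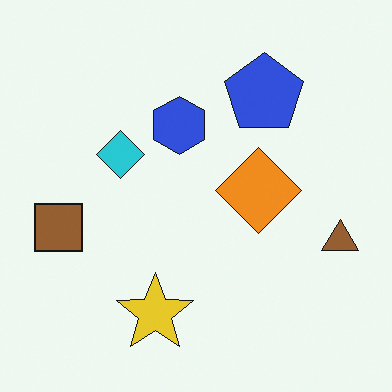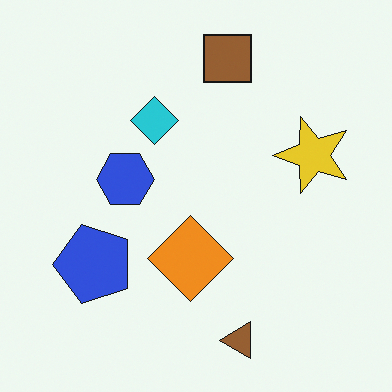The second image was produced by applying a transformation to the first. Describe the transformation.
Transposed (reflected across the top-left ↔ bottom-right diagonal).

Shapes have swapped their row and column positions — what was in the top-right is now in the bottom-left — a diagonal reflection.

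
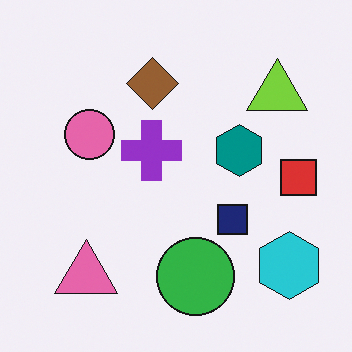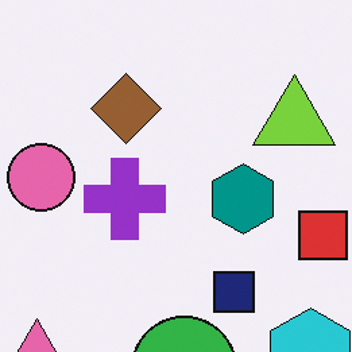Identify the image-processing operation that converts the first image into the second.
The transformation is: cropped to a modestly smaller region and rescaled.

The visible shapes are larger and the field of view is narrower; shapes near the original edges may be partly or wholly outside the frame — a crop-and-rescale.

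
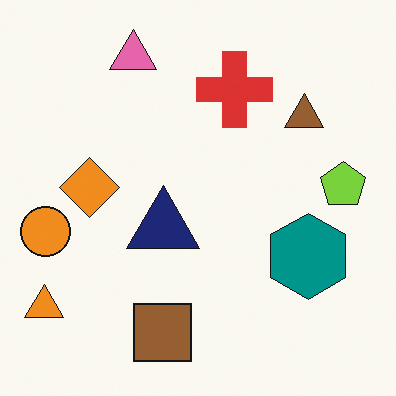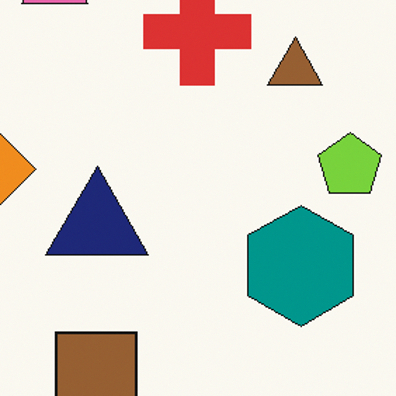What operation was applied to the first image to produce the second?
It was cropped slightly and scaled back up.

The visible shapes are larger and the field of view is narrower; shapes near the original edges may be partly or wholly outside the frame — a crop-and-rescale.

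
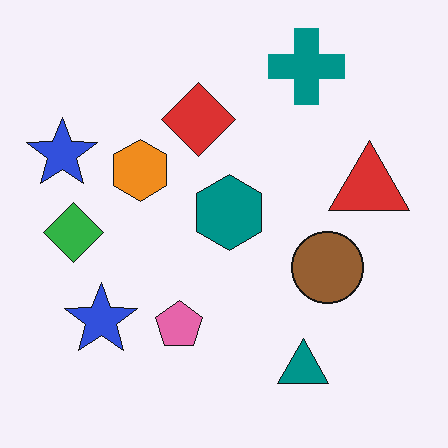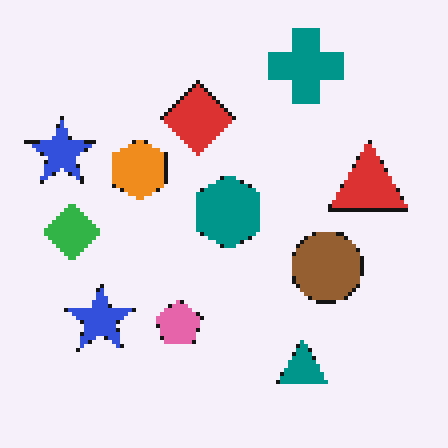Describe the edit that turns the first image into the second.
It was mildly pixelated.

Shapes are reduced to large square blocks; fine edges and outlines are lost — a downscale-then-upscale (mosaic) effect.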